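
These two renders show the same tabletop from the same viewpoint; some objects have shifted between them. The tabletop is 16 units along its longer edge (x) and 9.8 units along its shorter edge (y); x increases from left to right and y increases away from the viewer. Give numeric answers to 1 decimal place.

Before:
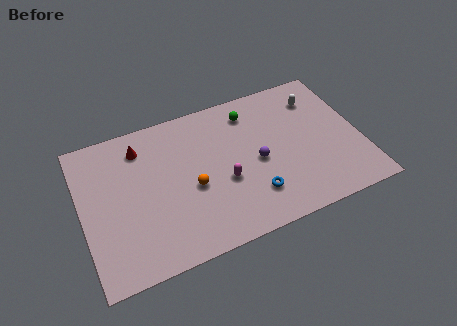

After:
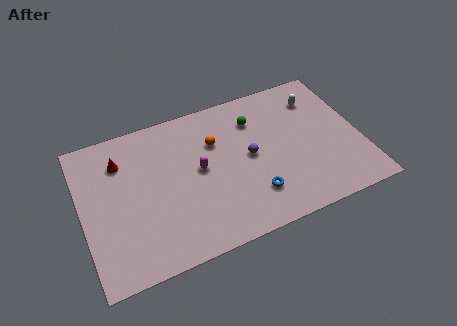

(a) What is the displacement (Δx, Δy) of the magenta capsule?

(-1.3, 1.3)

From the two frames, the magenta capsule sits at roughly (8.0, 3.9) before and (6.7, 5.2) after.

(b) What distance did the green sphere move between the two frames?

0.6

From (10.0, 8.0) to (10.2, 7.4), the green sphere covered √(0.2² + 0.6²) ≈ 0.6 units.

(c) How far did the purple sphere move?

0.6

The purple sphere moved from about (10.0, 4.5) to (9.6, 5.0), a distance of √(0.4² + 0.5²) ≈ 0.6.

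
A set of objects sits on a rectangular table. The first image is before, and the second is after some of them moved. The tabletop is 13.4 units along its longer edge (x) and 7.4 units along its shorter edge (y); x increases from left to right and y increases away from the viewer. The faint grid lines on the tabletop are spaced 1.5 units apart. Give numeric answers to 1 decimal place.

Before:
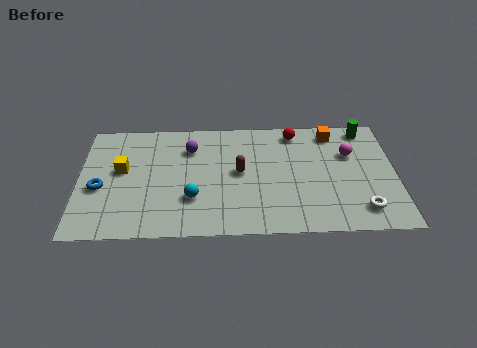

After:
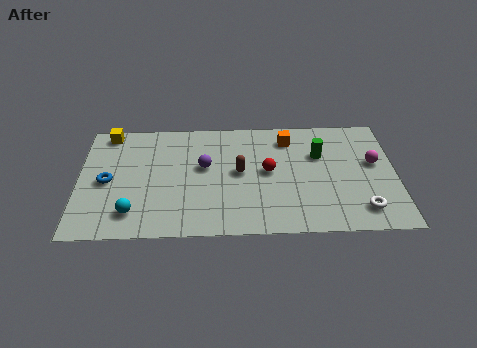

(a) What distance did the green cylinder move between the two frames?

2.6

From (12.2, 6.5) to (10.2, 4.9), the green cylinder covered √(2.0² + 1.6²) ≈ 2.6 units.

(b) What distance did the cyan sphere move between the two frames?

2.6

The cyan sphere moved from about (4.8, 2.3) to (2.3, 1.5), a distance of √(2.5² + 0.8²) ≈ 2.6.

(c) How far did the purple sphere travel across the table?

1.3

From (4.7, 5.5) to (5.3, 4.3), the purple sphere covered √(0.6² + 1.2²) ≈ 1.3 units.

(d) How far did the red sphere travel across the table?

2.8

The red sphere was near (9.2, 6.4) before and (8.0, 3.9) after, so it travelled √(1.2² + 2.5²) ≈ 2.8 units.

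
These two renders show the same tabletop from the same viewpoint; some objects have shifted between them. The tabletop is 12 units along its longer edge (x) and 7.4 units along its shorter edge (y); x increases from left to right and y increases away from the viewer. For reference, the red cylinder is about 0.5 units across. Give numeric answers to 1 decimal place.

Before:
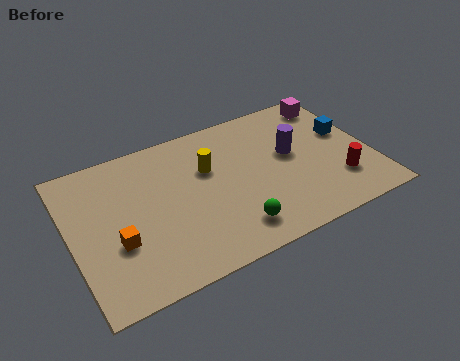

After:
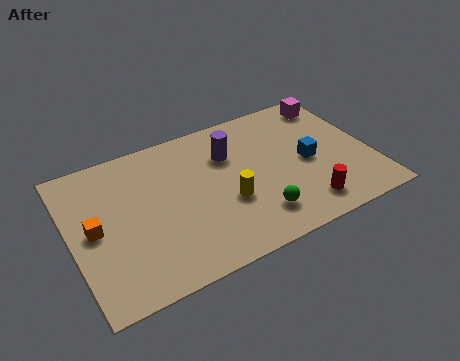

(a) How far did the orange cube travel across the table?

1.3

The orange cube was near (1.7, 2.7) before and (0.9, 3.7) after, so it travelled √(0.8² + 1.0²) ≈ 1.3 units.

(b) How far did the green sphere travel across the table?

1.0

The green sphere was near (6.1, 1.4) before and (7.1, 1.6) after, so it travelled √(1.0² + 0.2²) ≈ 1.0 units.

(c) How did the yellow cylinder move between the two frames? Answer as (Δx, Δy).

(0.5, -2.0)

The yellow cylinder started near (5.6, 4.8) and ended near (6.1, 2.8).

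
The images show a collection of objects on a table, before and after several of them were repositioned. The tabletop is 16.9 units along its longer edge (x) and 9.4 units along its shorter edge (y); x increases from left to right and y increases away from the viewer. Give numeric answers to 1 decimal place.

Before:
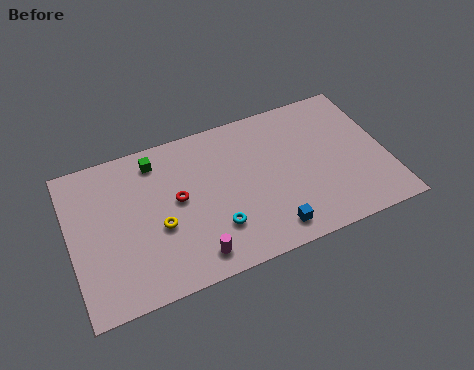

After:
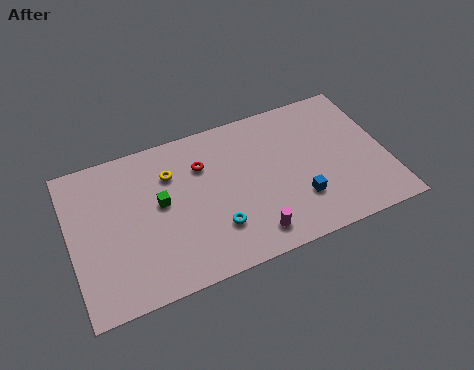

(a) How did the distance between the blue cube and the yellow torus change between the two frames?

+1.5

The distance was about 6.2 in the first image and 7.7 in the second, so they moved 1.5 units further apart.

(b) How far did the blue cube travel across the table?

2.1

From (10.3, 1.4) to (12.0, 2.7), the blue cube covered √(1.7² + 1.3²) ≈ 2.1 units.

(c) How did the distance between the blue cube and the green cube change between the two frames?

-0.9

Before: roughly 8.5 units apart; after: 7.6. That's 0.9 units closer together.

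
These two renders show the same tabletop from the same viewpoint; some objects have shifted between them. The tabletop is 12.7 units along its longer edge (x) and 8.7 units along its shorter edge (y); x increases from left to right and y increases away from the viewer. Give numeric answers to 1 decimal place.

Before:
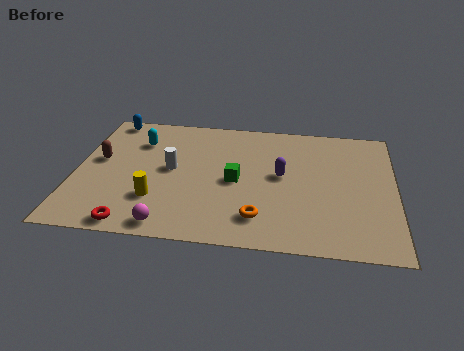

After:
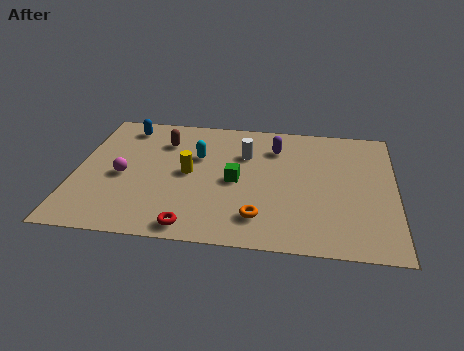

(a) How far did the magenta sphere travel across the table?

3.6

From (3.9, 0.9) to (1.9, 3.9), the magenta sphere covered √(2.0² + 3.0²) ≈ 3.6 units.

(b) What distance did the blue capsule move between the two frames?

0.9

From (1.1, 7.9) to (1.8, 7.4), the blue capsule covered √(0.7² + 0.5²) ≈ 0.9 units.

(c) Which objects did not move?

the green cube and the orange torus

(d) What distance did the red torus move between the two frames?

2.3

The red torus moved from about (2.5, 0.8) to (4.8, 0.9), a distance of √(2.3² + 0.1²) ≈ 2.3.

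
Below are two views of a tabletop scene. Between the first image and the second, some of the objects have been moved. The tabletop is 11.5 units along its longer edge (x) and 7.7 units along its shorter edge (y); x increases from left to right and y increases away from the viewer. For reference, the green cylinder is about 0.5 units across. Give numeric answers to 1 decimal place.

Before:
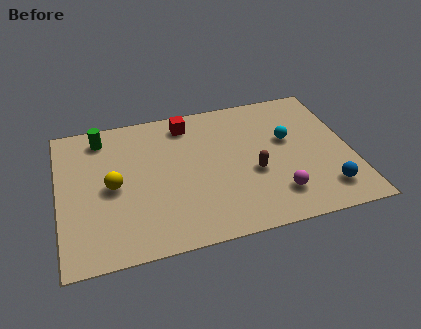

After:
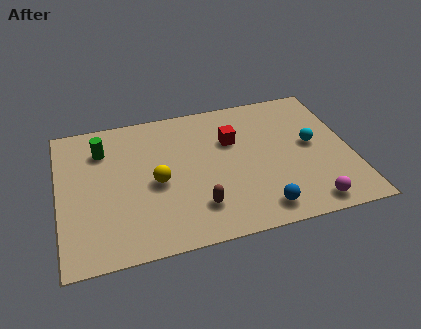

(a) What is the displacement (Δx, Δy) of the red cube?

(1.7, -1.4)

The red cube started near (5.2, 6.5) and ended near (6.9, 5.1).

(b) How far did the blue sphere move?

2.6

The blue sphere was near (10.3, 1.5) before and (7.7, 1.1) after, so it travelled √(2.6² + 0.4²) ≈ 2.6 units.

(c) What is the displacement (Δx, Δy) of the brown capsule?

(-2.3, -1.3)

The brown capsule was at about (7.6, 3.1) and moved to about (5.3, 1.8).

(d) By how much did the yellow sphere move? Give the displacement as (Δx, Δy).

(1.7, -0.2)

The yellow sphere started near (2.1, 3.7) and ended near (3.8, 3.5).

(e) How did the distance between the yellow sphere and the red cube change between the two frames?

-0.7

They were about 4.2 units apart before and 3.5 after — 0.7 units closer together.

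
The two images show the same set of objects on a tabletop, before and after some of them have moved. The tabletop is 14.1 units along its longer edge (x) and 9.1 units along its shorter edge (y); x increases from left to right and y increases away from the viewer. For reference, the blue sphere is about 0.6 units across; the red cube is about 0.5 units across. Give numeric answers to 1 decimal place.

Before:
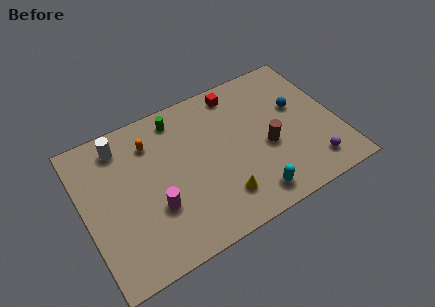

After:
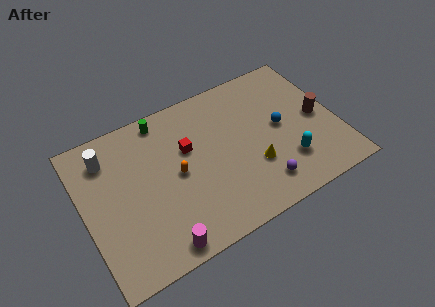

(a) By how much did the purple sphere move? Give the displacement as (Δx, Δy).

(-2.9, 0.1)

The purple sphere started near (12.3, 1.6) and ended near (9.4, 1.7).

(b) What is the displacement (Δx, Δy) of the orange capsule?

(1.1, -2.5)

From the two frames, the orange capsule sits at roughly (4.0, 7.0) before and (5.1, 4.5) after.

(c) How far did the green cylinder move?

0.9

The green cylinder moved from about (5.6, 7.8) to (4.8, 8.1), a distance of √(0.8² + 0.3²) ≈ 0.9.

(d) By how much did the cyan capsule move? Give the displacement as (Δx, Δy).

(2.2, 1.1)

The cyan capsule was at about (8.8, 1.3) and moved to about (11.0, 2.4).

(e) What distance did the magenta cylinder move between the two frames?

2.2

The magenta cylinder moved from about (3.7, 3.1) to (3.6, 0.9), a distance of √(0.1² + 2.2²) ≈ 2.2.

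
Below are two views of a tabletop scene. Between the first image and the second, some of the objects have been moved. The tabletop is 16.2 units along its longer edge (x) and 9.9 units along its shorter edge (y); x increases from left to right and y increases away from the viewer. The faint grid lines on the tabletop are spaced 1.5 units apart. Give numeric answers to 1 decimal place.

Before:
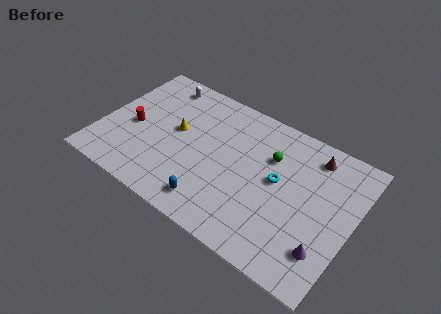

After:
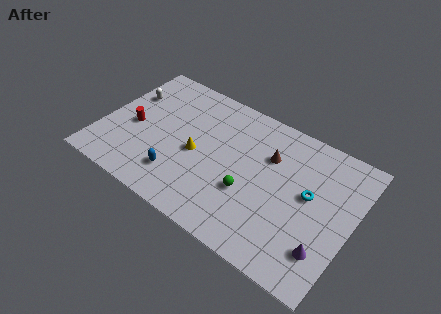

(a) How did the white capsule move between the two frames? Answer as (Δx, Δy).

(-1.8, -1.9)

From the two frames, the white capsule sits at roughly (3.0, 8.6) before and (1.2, 6.7) after.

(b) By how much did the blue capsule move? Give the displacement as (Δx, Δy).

(-2.4, 0.7)

The blue capsule was at about (7.8, 1.6) and moved to about (5.4, 2.3).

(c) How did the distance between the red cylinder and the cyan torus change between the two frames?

+2.0

They were about 9.5 units apart before and 11.5 after — 2.0 units further apart.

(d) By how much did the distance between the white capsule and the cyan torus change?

+3.3

Before: roughly 9.0 units apart; after: 12.3. That's 3.3 units further apart.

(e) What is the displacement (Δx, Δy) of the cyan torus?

(2.0, 0.1)

The cyan torus started near (11.4, 5.4) and ended near (13.4, 5.5).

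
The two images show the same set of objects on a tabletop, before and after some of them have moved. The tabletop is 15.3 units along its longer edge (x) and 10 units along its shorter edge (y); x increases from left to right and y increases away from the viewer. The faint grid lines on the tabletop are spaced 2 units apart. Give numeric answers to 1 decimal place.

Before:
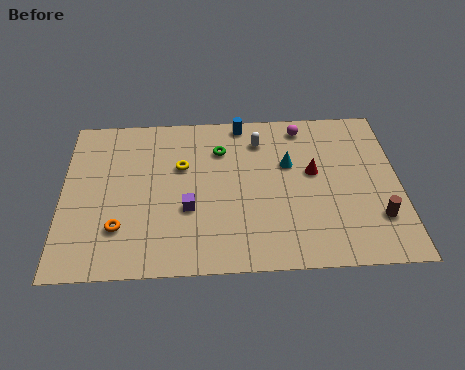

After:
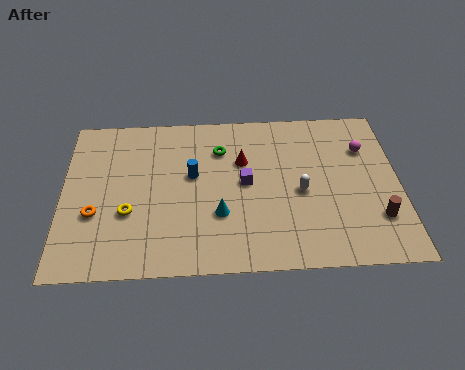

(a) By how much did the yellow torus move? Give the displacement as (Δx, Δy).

(-2.4, -2.8)

From the two frames, the yellow torus sits at roughly (5.4, 6.4) before and (3.0, 3.6) after.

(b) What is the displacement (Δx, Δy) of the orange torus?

(-1.1, 0.9)

The orange torus started near (2.6, 2.7) and ended near (1.5, 3.6).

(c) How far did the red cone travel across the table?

3.3

The red cone was near (11.4, 5.7) before and (8.2, 6.6) after, so it travelled √(3.2² + 0.9²) ≈ 3.3 units.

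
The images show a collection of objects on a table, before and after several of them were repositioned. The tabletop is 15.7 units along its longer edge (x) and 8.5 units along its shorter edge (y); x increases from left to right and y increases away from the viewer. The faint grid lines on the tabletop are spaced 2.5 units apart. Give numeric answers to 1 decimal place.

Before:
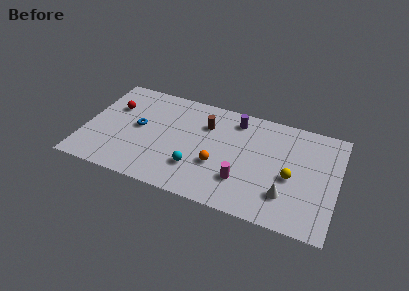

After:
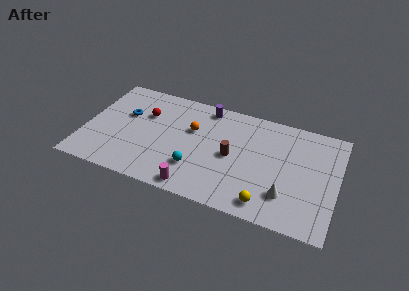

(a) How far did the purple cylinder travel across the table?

1.9

From (9.2, 7.1) to (7.3, 7.5), the purple cylinder covered √(1.9² + 0.4²) ≈ 1.9 units.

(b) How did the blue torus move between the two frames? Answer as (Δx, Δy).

(-0.9, 0.8)

The blue torus started near (3.3, 4.5) and ended near (2.4, 5.3).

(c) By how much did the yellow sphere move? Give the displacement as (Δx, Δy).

(-1.3, -2.5)

From the two frames, the yellow sphere sits at roughly (12.9, 3.7) before and (11.6, 1.2) after.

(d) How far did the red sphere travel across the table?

2.0

The red sphere was near (1.6, 5.7) before and (3.6, 5.7) after, so it travelled √(2.0² + 0.0²) ≈ 2.0 units.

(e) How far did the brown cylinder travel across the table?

2.7

The brown cylinder was near (7.4, 6.1) before and (9.2, 4.1) after, so it travelled √(1.8² + 2.0²) ≈ 2.7 units.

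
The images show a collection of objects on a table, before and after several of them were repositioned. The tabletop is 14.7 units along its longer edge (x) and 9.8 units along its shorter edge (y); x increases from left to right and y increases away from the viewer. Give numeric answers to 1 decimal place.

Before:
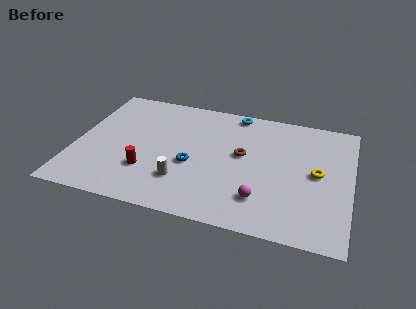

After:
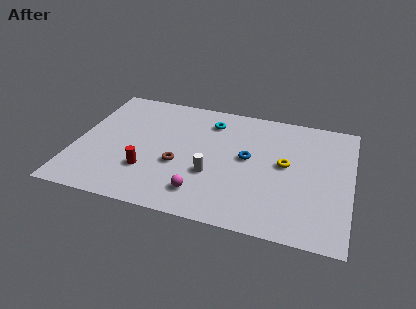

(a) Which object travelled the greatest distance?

the brown torus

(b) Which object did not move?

the red cylinder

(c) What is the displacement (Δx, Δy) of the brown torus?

(-3.3, -1.7)

The brown torus started near (8.9, 5.5) and ended near (5.6, 3.8).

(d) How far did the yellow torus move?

1.7

The yellow torus moved from about (12.9, 5.0) to (11.2, 5.3), a distance of √(1.7² + 0.3²) ≈ 1.7.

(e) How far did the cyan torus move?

1.7

The cyan torus moved from about (8.3, 8.9) to (7.0, 7.8), a distance of √(1.3² + 1.1²) ≈ 1.7.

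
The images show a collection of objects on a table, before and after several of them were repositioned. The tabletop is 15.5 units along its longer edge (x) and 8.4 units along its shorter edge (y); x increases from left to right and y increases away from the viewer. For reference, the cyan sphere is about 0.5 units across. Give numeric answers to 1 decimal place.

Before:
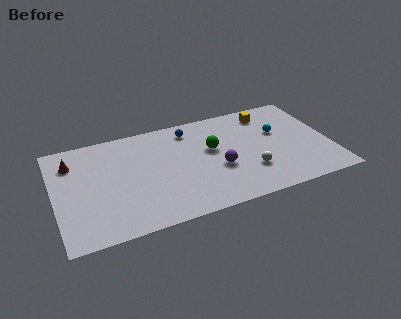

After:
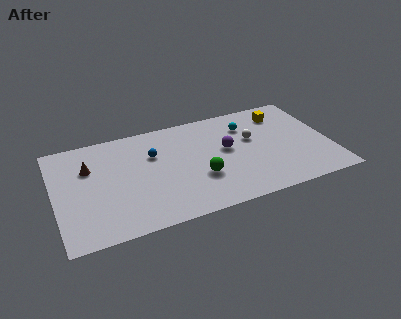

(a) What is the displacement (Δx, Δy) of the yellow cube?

(0.8, -0.3)

The yellow cube started near (12.3, 7.0) and ended near (13.1, 6.7).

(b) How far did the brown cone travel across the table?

1.1

The brown cone was near (1.1, 6.4) before and (2.0, 5.7) after, so it travelled √(0.9² + 0.7²) ≈ 1.1 units.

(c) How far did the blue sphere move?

2.6

The blue sphere was near (7.8, 7.0) before and (5.6, 5.6) after, so it travelled √(2.2² + 1.4²) ≈ 2.6 units.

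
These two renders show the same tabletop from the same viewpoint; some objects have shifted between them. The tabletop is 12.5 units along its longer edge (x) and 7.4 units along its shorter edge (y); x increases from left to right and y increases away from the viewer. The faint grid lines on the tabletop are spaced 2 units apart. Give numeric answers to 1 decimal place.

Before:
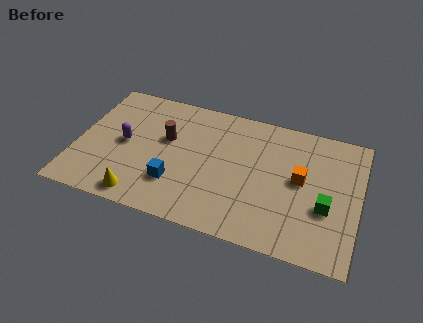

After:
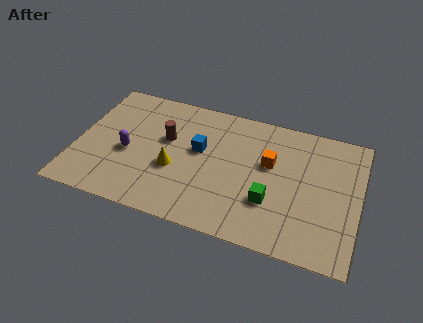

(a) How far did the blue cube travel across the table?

2.4

From (4.5, 2.1) to (5.4, 4.3), the blue cube covered √(0.9² + 2.2²) ≈ 2.4 units.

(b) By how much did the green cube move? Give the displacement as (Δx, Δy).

(-2.4, -0.4)

From the two frames, the green cube sits at roughly (11.1, 2.8) before and (8.7, 2.4) after.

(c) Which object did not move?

the brown cylinder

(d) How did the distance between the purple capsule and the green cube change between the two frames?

-2.6

The distance was about 9.0 in the first image and 6.4 in the second, so they moved 2.6 units closer together.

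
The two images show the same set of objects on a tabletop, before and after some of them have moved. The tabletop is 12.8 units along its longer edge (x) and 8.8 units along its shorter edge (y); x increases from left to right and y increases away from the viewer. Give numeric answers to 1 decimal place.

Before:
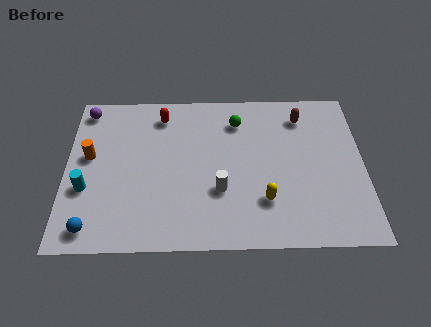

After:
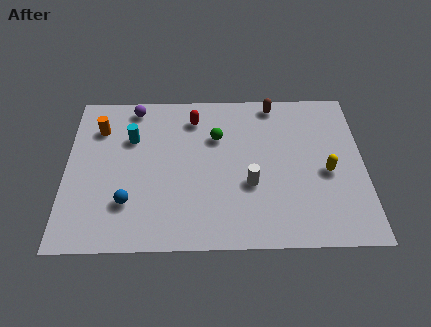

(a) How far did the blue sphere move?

2.0

The blue sphere moved from about (1.2, 1.1) to (2.7, 2.4), a distance of √(1.5² + 1.3²) ≈ 2.0.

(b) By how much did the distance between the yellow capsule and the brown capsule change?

-0.4

The distance was about 5.0 in the first image and 4.6 in the second, so they moved 0.4 units closer together.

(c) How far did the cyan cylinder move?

3.4

The cyan cylinder was near (0.9, 3.2) before and (2.8, 6.0) after, so it travelled √(1.9² + 2.8²) ≈ 3.4 units.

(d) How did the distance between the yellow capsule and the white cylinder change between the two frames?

+1.4

Before: roughly 2.0 units apart; after: 3.4. That's 1.4 units further apart.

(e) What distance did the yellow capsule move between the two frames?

3.1

From (8.5, 2.4) to (11.2, 3.9), the yellow capsule covered √(2.7² + 1.5²) ≈ 3.1 units.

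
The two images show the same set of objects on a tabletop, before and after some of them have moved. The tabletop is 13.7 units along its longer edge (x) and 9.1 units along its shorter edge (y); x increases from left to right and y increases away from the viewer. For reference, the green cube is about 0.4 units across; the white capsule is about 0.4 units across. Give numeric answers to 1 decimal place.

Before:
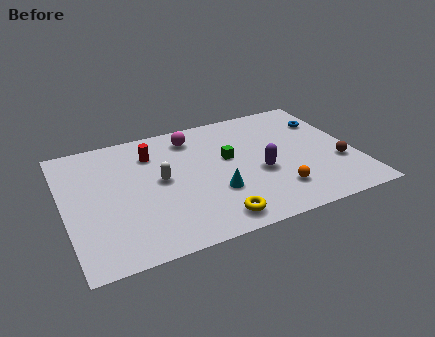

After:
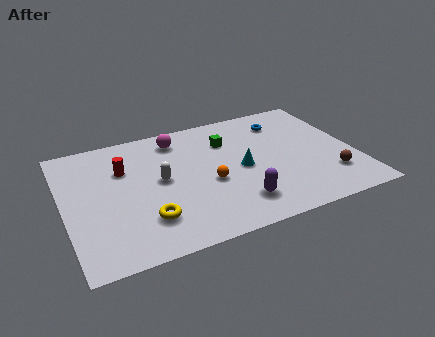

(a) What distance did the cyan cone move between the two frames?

1.9

The cyan cone moved from about (6.9, 3.0) to (8.3, 4.3), a distance of √(1.4² + 1.3²) ≈ 1.9.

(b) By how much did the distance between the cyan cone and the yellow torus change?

+3.3

They were about 1.8 units apart before and 5.1 after — 3.3 units further apart.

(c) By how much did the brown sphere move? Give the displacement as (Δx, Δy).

(-0.5, -0.8)

The brown sphere was at about (12.8, 3.1) and moved to about (12.3, 2.3).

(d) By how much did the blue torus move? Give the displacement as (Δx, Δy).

(-2.0, 0.6)

The blue torus started near (12.7, 6.6) and ended near (10.7, 7.2).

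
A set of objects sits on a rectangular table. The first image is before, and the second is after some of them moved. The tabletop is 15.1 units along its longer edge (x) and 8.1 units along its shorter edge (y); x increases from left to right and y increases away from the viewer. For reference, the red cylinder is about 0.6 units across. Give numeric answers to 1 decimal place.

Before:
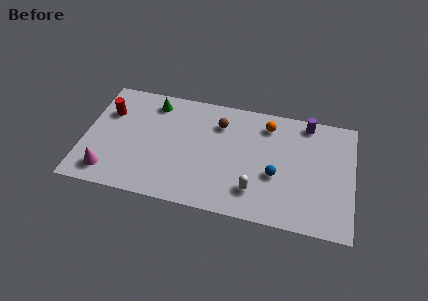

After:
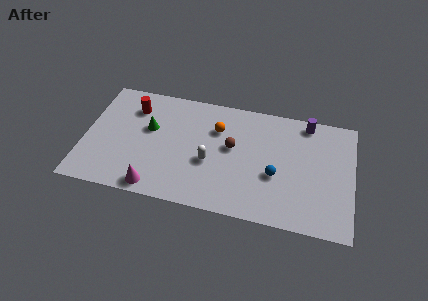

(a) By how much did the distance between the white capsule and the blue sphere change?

+2.0

Before: roughly 1.7 units apart; after: 3.7. That's 2.0 units further apart.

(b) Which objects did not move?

the blue sphere and the purple cylinder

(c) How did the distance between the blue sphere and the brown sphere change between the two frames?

-1.5

Before: roughly 4.4 units apart; after: 2.9. That's 1.5 units closer together.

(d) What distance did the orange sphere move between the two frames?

2.9

The orange sphere was near (10.2, 6.6) before and (7.4, 5.7) after, so it travelled √(2.8² + 0.9²) ≈ 2.9 units.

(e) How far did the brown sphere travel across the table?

1.7

The brown sphere moved from about (7.5, 6.1) to (8.3, 4.6), a distance of √(0.8² + 1.5²) ≈ 1.7.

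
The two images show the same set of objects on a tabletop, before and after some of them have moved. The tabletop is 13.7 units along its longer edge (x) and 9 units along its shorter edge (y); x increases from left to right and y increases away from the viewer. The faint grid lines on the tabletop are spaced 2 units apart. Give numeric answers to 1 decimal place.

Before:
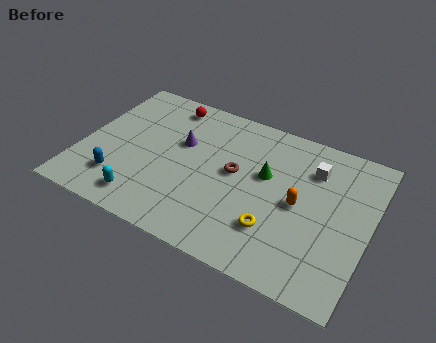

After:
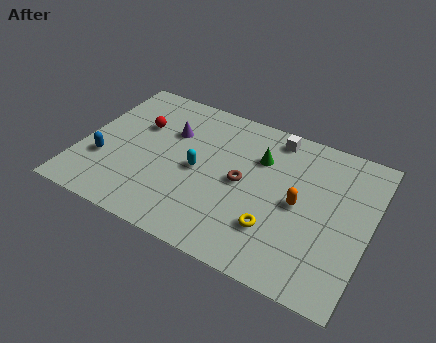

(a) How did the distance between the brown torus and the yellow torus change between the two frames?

-0.6

Before: roughly 3.3 units apart; after: 2.7. That's 0.6 units closer together.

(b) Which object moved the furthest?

the cyan capsule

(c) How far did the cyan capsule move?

3.6

From (3.4, 1.4) to (5.6, 4.3), the cyan capsule covered √(2.2² + 2.9²) ≈ 3.6 units.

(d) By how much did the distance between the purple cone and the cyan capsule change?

-2.0

The distance was about 4.4 in the first image and 2.4 in the second, so they moved 2.0 units closer together.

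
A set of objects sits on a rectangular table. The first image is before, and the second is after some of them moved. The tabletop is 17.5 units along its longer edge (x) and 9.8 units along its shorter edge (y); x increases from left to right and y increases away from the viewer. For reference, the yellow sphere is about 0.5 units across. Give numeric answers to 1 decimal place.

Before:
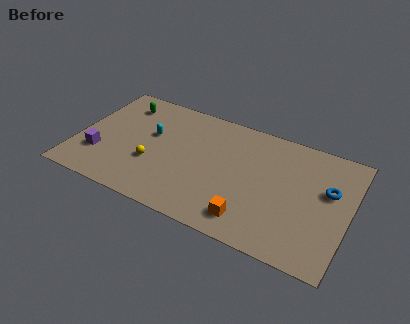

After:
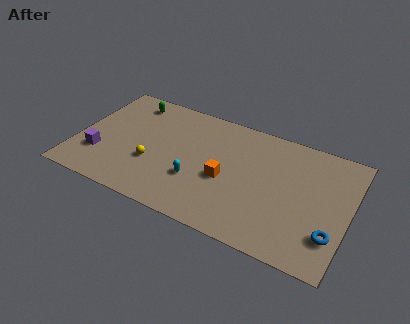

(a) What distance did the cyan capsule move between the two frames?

4.2

The cyan capsule moved from about (4.6, 5.9) to (7.9, 3.3), a distance of √(3.3² + 2.6²) ≈ 4.2.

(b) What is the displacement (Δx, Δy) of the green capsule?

(0.5, 0.4)

The green capsule started near (2.4, 7.9) and ended near (2.9, 8.3).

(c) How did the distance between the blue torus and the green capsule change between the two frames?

+1.0

They were about 13.8 units apart before and 14.8 after — 1.0 units further apart.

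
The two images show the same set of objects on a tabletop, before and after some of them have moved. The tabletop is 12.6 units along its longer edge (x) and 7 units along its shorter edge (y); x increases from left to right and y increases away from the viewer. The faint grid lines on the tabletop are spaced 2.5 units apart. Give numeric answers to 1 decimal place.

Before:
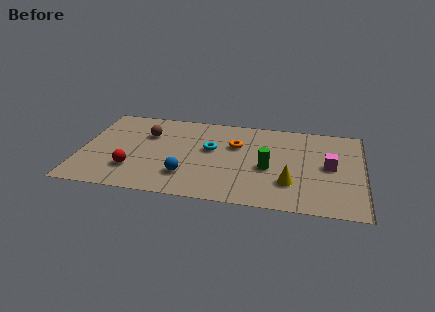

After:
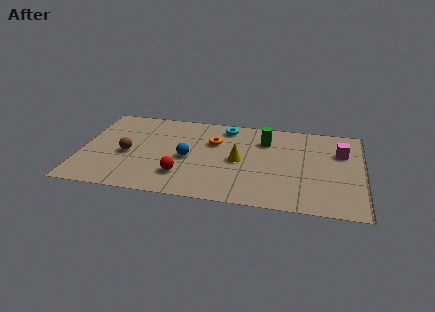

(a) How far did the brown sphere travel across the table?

1.9

The brown sphere moved from about (2.9, 4.8) to (2.1, 3.1), a distance of √(0.8² + 1.7²) ≈ 1.9.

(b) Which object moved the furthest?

the yellow cone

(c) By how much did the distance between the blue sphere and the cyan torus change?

+0.7

The distance was about 2.5 in the first image and 3.2 in the second, so they moved 0.7 units further apart.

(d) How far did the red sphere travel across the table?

2.2

From (2.4, 1.9) to (4.6, 1.8), the red sphere covered √(2.2² + 0.1²) ≈ 2.2 units.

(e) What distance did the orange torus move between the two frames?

1.0

The orange torus moved from about (6.9, 4.6) to (5.9, 4.7), a distance of √(1.0² + 0.1²) ≈ 1.0.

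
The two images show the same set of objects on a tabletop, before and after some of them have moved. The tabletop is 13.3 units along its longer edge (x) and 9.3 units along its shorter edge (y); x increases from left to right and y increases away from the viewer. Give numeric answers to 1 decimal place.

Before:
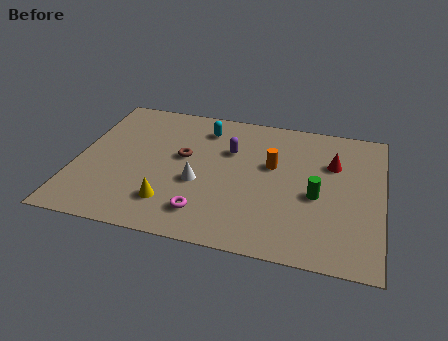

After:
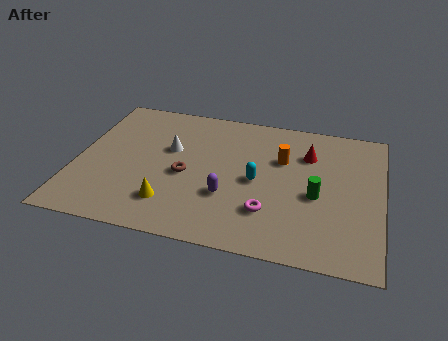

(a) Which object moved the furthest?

the cyan capsule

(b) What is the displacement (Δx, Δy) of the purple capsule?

(0.1, -3.1)

The purple capsule started near (6.6, 6.2) and ended near (6.7, 3.1).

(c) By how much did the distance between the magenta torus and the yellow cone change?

+2.7

The distance was about 1.5 in the first image and 4.2 in the second, so they moved 2.7 units further apart.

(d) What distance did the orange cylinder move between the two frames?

0.6

The orange cylinder was near (8.5, 5.6) before and (8.9, 6.1) after, so it travelled √(0.4² + 0.5²) ≈ 0.6 units.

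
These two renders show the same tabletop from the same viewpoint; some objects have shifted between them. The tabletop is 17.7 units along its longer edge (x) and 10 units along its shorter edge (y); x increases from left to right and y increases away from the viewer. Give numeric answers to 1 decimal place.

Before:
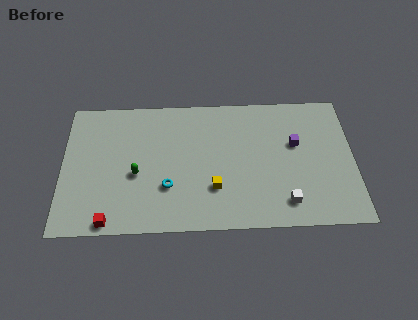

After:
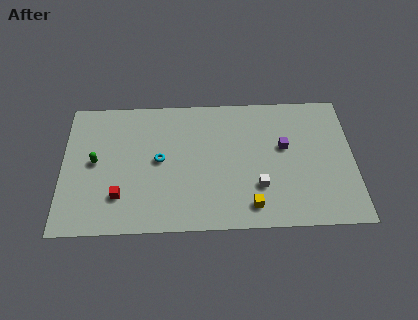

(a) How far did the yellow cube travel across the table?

2.6

The yellow cube moved from about (9.2, 3.0) to (11.4, 1.6), a distance of √(2.2² + 1.4²) ≈ 2.6.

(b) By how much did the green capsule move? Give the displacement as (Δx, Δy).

(-2.5, 1.0)

The green capsule was at about (4.5, 4.2) and moved to about (2.0, 5.2).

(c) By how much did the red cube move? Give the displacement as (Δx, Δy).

(0.6, 1.8)

The red cube was at about (2.9, 0.8) and moved to about (3.5, 2.6).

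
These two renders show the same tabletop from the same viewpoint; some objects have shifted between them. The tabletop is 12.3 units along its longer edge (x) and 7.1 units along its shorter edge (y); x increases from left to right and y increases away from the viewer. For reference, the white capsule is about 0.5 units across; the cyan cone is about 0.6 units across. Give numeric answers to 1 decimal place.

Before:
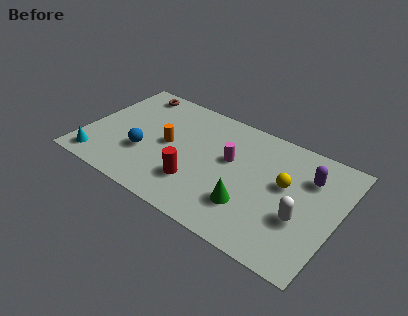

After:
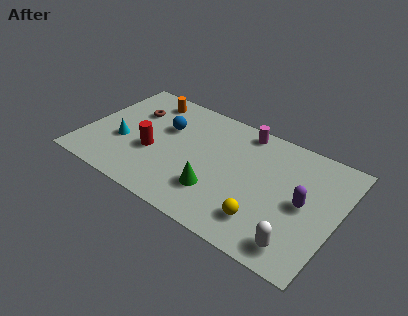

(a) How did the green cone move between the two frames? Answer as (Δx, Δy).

(-1.6, 0.0)

From the two frames, the green cone sits at roughly (8.3, 2.0) before and (6.7, 2.0) after.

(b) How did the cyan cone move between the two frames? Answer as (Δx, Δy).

(0.9, 1.7)

The cyan cone was at about (1.0, 1.0) and moved to about (1.9, 2.7).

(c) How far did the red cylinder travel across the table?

2.4

The red cylinder moved from about (5.7, 2.0) to (3.4, 2.8), a distance of √(2.3² + 0.8²) ≈ 2.4.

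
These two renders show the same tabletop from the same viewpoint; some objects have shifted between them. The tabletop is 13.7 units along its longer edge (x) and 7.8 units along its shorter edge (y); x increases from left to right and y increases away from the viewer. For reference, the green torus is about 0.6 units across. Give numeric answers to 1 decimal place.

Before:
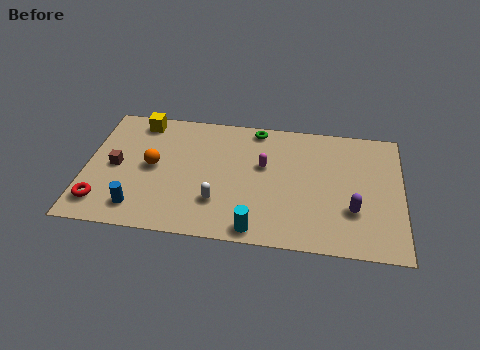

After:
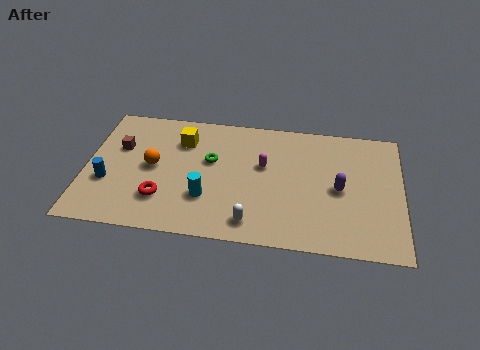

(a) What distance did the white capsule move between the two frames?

1.8

From (5.8, 2.2) to (7.3, 1.2), the white capsule covered √(1.5² + 1.0²) ≈ 1.8 units.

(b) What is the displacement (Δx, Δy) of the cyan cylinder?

(-2.2, 1.6)

The cyan cylinder was at about (7.5, 0.8) and moved to about (5.3, 2.4).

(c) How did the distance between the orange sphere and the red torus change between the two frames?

-1.3

Before: roughly 3.3 units apart; after: 2.0. That's 1.3 units closer together.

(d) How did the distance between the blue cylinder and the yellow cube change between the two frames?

-1.1

Before: roughly 5.4 units apart; after: 4.3. That's 1.1 units closer together.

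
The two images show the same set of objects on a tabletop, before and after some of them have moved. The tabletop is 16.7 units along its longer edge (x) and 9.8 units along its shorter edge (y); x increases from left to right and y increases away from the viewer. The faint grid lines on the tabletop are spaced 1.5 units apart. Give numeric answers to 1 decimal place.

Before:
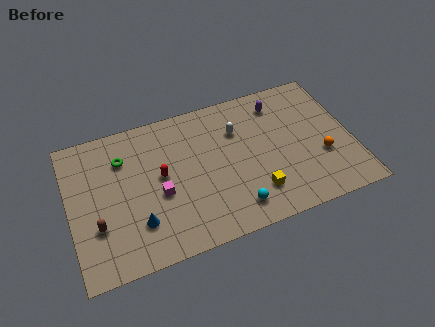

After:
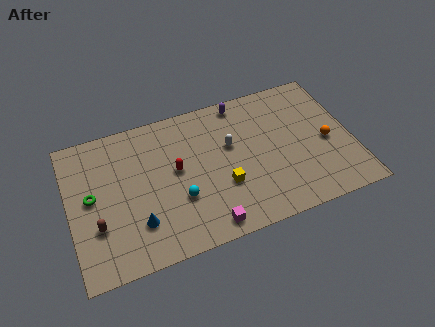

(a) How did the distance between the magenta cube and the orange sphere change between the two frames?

-1.4

The distance was about 9.6 in the first image and 8.2 in the second, so they moved 1.4 units closer together.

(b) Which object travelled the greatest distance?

the magenta cube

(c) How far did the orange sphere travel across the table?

1.0

From (14.8, 3.5) to (15.2, 4.4), the orange sphere covered √(0.4² + 0.9²) ≈ 1.0 units.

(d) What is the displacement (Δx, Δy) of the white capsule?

(-0.5, -0.9)

From the two frames, the white capsule sits at roughly (10.1, 6.9) before and (9.6, 6.0) after.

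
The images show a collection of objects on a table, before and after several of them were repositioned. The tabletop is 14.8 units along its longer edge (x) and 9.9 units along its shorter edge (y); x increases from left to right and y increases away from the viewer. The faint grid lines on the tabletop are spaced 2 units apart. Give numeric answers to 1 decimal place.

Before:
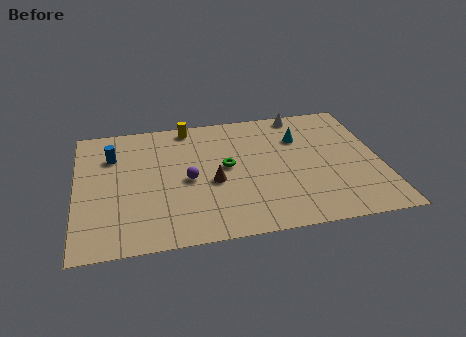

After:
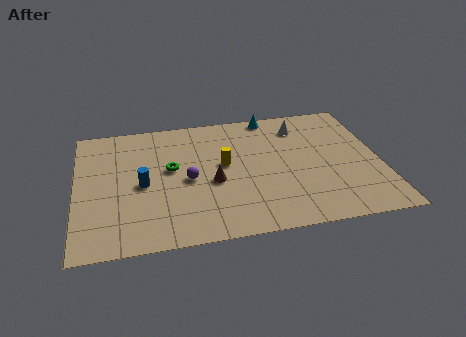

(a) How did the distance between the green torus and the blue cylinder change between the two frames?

-4.1

Before: roughly 5.8 units apart; after: 1.7. That's 4.1 units closer together.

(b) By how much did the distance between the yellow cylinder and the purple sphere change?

-2.3

Before: roughly 4.3 units apart; after: 2.0. That's 2.3 units closer together.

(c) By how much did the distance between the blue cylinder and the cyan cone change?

-1.3

They were about 9.2 units apart before and 7.9 after — 1.3 units closer together.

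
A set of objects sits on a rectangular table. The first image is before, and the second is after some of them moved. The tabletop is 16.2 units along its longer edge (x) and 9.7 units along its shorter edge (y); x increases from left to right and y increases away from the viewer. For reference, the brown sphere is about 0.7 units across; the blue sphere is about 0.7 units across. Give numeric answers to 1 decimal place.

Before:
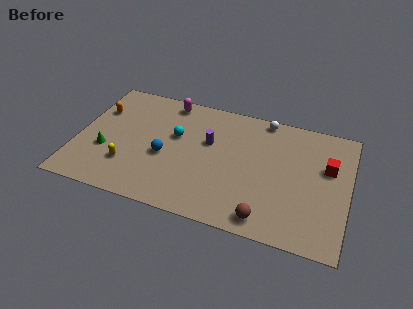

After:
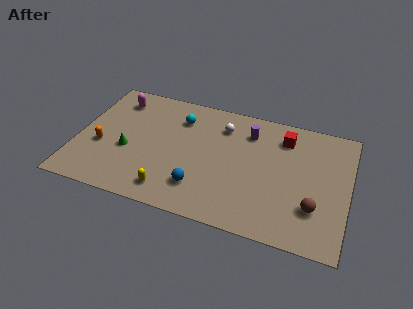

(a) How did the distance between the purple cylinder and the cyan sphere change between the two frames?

+2.2

Before: roughly 2.0 units apart; after: 4.2. That's 2.2 units further apart.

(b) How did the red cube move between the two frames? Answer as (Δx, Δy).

(-2.7, 1.6)

The red cube was at about (14.9, 6.1) and moved to about (12.2, 7.7).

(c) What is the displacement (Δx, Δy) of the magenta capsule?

(-3.1, -0.7)

From the two frames, the magenta capsule sits at roughly (5.1, 8.6) before and (2.0, 7.9) after.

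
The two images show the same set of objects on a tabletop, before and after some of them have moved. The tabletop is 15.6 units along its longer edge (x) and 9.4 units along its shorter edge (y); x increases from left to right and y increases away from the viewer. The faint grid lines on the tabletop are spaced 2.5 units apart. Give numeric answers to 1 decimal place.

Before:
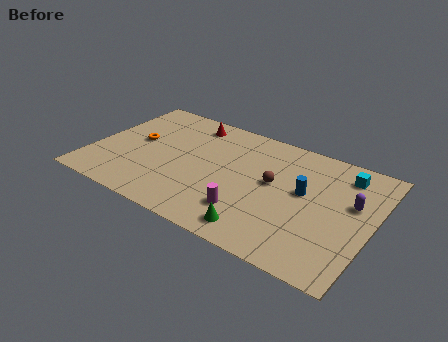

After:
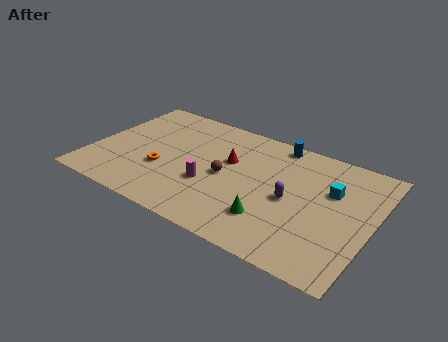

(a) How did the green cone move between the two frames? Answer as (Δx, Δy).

(0.5, 1.1)

The green cone started near (9.9, 1.3) and ended near (10.4, 2.4).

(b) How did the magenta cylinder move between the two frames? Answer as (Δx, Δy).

(-2.3, 1.1)

The magenta cylinder was at about (9.1, 2.3) and moved to about (6.8, 3.4).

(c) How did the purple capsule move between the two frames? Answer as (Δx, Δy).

(-3.2, -1.3)

The purple capsule was at about (14.4, 5.7) and moved to about (11.2, 4.4).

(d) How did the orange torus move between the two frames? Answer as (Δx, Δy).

(1.8, -1.7)

The orange torus was at about (2.3, 5.1) and moved to about (4.1, 3.4).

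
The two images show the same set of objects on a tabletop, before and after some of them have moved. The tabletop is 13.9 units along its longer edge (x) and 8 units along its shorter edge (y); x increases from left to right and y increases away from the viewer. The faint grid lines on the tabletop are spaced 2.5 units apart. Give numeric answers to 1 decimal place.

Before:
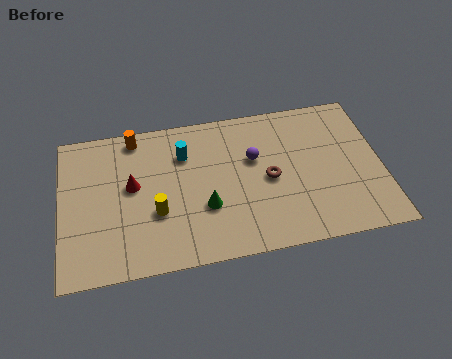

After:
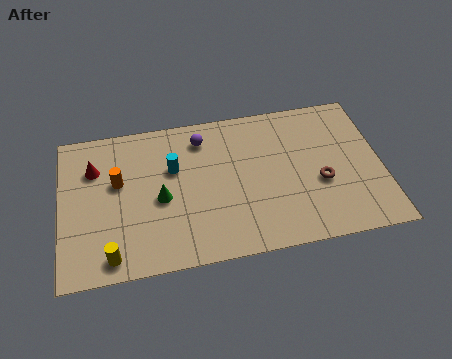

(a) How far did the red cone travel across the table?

2.0

The red cone moved from about (3.1, 4.5) to (1.5, 5.7), a distance of √(1.6² + 1.2²) ≈ 2.0.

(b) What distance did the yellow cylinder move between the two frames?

2.8

The yellow cylinder moved from about (4.1, 2.9) to (2.1, 1.0), a distance of √(2.0² + 1.9²) ≈ 2.8.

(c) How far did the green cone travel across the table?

2.1

The green cone was near (6.2, 2.8) before and (4.3, 3.6) after, so it travelled √(1.9² + 0.8²) ≈ 2.1 units.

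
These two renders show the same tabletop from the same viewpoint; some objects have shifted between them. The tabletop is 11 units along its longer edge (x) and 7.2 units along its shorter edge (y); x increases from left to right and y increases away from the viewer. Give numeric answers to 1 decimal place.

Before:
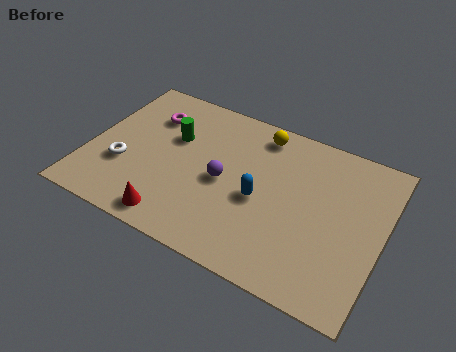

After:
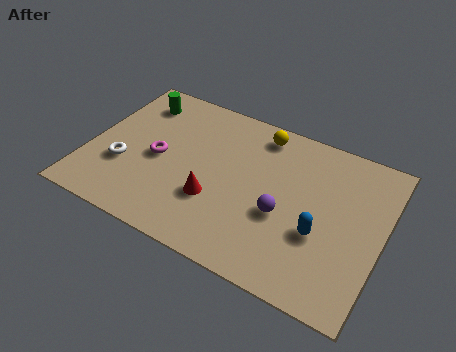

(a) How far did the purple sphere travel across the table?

2.4

The purple sphere moved from about (5.1, 3.4) to (7.4, 2.9), a distance of √(2.3² + 0.5²) ≈ 2.4.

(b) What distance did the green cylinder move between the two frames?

2.0

The green cylinder moved from about (3.0, 4.6) to (1.4, 5.8), a distance of √(1.6² + 1.2²) ≈ 2.0.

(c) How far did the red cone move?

2.0

From (3.6, 0.9) to (4.9, 2.4), the red cone covered √(1.3² + 1.5²) ≈ 2.0 units.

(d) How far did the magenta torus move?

2.0

The magenta torus moved from about (2.0, 5.3) to (2.6, 3.4), a distance of √(0.6² + 1.9²) ≈ 2.0.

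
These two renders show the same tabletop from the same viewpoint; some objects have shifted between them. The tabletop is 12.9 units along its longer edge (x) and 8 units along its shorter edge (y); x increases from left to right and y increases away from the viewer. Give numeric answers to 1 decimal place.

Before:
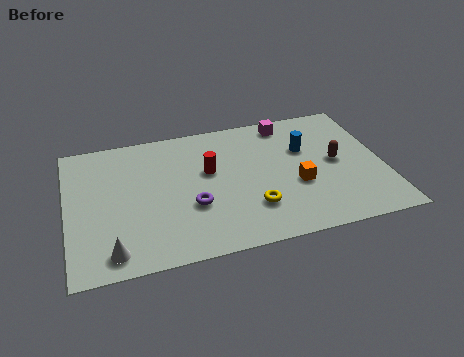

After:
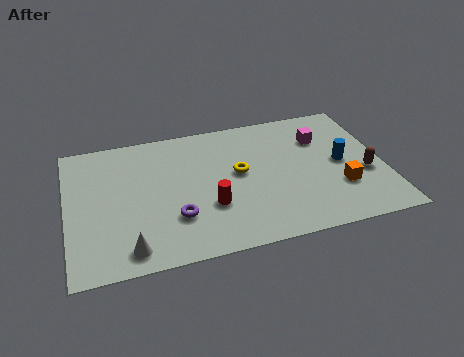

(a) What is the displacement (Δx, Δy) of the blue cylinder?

(1.4, -1.2)

The blue cylinder was at about (9.8, 5.2) and moved to about (11.2, 4.0).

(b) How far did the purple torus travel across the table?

0.9

The purple torus moved from about (5.0, 2.9) to (4.3, 2.4), a distance of √(0.7² + 0.5²) ≈ 0.9.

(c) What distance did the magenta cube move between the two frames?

1.8

The magenta cube was near (9.2, 7.0) before and (10.5, 5.7) after, so it travelled √(1.3² + 1.3²) ≈ 1.8 units.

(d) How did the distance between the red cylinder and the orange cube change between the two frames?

+1.4

The distance was about 3.9 in the first image and 5.3 in the second, so they moved 1.4 units further apart.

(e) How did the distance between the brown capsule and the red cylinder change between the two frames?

+1.2

They were about 5.2 units apart before and 6.4 after — 1.2 units further apart.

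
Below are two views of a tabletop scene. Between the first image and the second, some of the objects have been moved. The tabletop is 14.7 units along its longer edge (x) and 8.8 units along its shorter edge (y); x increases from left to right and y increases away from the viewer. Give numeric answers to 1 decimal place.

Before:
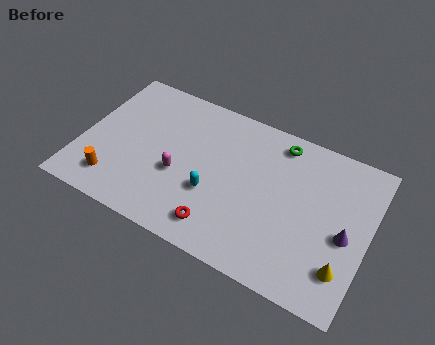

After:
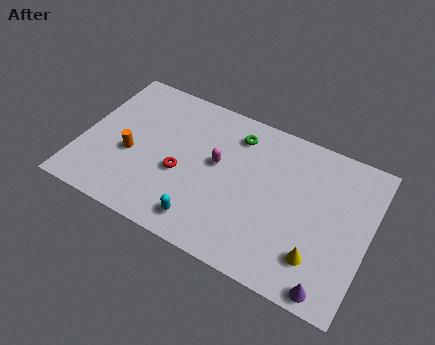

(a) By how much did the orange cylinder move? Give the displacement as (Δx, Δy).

(0.6, 1.9)

From the two frames, the orange cylinder sits at roughly (2.0, 1.7) before and (2.6, 3.6) after.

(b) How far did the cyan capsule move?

1.8

From (6.9, 3.2) to (6.7, 1.4), the cyan capsule covered √(0.2² + 1.8²) ≈ 1.8 units.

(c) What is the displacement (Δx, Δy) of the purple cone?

(-0.4, -3.1)

The purple cone started near (13.6, 3.9) and ended near (13.2, 0.8).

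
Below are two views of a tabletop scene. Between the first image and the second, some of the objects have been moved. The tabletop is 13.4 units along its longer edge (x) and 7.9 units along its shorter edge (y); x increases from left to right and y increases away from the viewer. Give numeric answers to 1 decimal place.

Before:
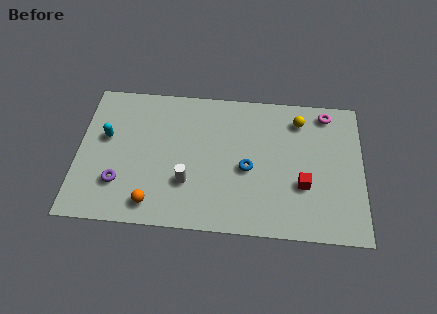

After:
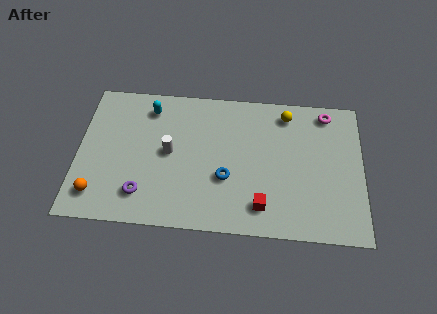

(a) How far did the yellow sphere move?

0.7

The yellow sphere moved from about (10.4, 6.4) to (9.8, 6.7), a distance of √(0.6² + 0.3²) ≈ 0.7.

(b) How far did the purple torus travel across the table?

1.2

From (2.0, 2.2) to (3.1, 1.7), the purple torus covered √(1.1² + 0.5²) ≈ 1.2 units.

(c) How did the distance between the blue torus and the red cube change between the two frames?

-0.5

The distance was about 2.7 in the first image and 2.2 in the second, so they moved 0.5 units closer together.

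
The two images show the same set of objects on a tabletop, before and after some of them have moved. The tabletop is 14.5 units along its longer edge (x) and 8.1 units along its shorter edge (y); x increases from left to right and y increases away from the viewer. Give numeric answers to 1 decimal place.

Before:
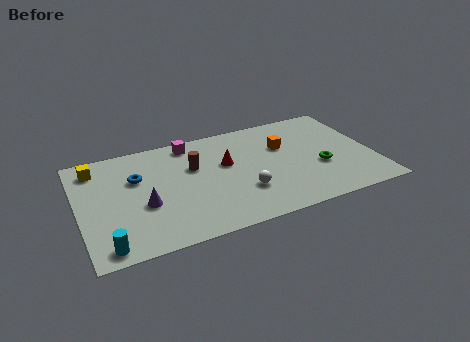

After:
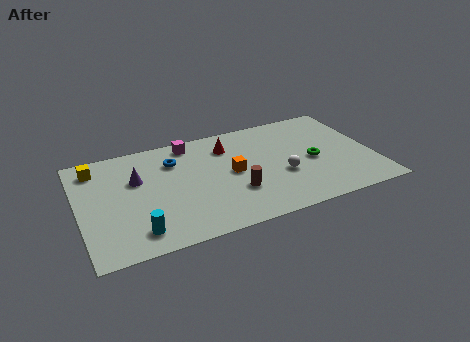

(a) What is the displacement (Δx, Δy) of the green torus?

(-0.3, 0.6)

The green torus was at about (11.8, 3.1) and moved to about (11.5, 3.7).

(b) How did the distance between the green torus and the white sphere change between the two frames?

-2.2

They were about 3.9 units apart before and 1.7 after — 2.2 units closer together.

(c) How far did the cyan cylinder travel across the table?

1.6

The cyan cylinder moved from about (1.1, 0.9) to (2.6, 1.4), a distance of √(1.5² + 0.5²) ≈ 1.6.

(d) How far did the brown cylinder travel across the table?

3.2

The brown cylinder moved from about (5.7, 5.2) to (7.5, 2.6), a distance of √(1.8² + 2.6²) ≈ 3.2.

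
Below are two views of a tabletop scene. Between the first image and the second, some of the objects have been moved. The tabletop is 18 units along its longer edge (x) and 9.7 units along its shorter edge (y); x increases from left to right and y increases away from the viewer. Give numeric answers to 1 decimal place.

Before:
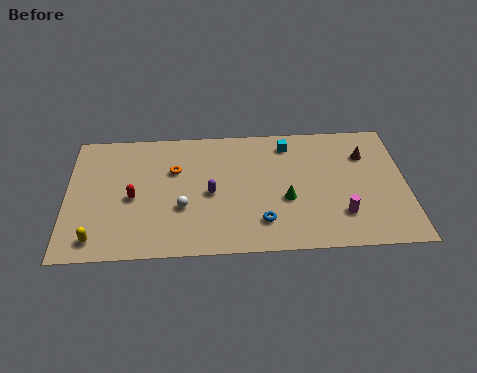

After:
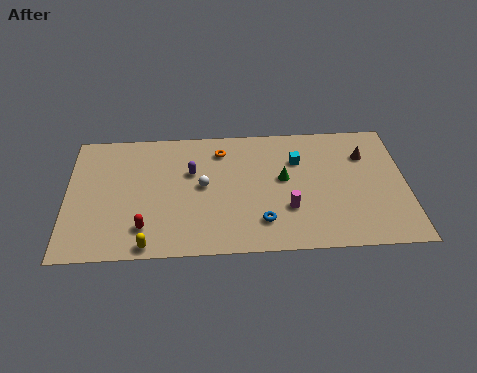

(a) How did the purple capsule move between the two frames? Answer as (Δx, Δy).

(-1.0, 1.7)

The purple capsule was at about (7.6, 4.5) and moved to about (6.6, 6.2).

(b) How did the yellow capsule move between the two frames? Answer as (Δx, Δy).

(2.7, -0.6)

From the two frames, the yellow capsule sits at roughly (1.6, 1.4) before and (4.3, 0.8) after.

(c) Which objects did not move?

the blue torus and the brown cone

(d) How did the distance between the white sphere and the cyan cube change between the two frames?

-1.9

The distance was about 7.3 in the first image and 5.4 in the second, so they moved 1.9 units closer together.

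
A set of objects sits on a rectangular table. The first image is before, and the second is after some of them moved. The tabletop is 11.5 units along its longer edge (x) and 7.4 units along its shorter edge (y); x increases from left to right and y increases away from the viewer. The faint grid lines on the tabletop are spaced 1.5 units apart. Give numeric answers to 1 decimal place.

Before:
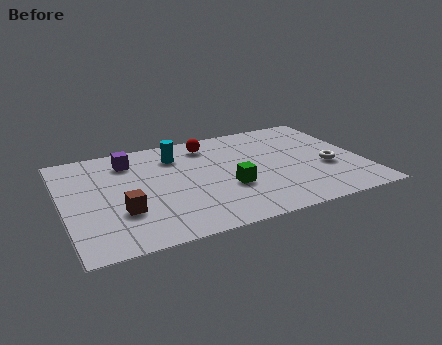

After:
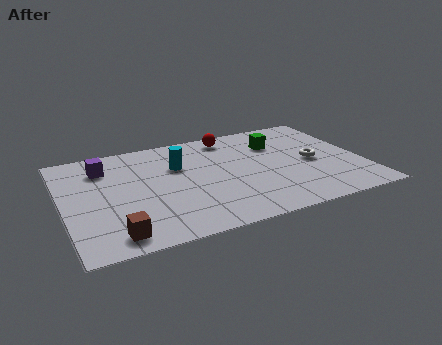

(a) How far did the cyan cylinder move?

0.8

The cyan cylinder moved from about (4.5, 5.7) to (4.5, 4.9), a distance of √(0.0² + 0.8²) ≈ 0.8.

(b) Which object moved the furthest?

the green cube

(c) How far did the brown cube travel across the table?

1.5

The brown cube was near (2.1, 2.4) before and (1.7, 1.0) after, so it travelled √(0.4² + 1.4²) ≈ 1.5 units.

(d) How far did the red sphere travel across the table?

0.9

The red sphere moved from about (5.8, 6.1) to (6.7, 6.4), a distance of √(0.9² + 0.3²) ≈ 0.9.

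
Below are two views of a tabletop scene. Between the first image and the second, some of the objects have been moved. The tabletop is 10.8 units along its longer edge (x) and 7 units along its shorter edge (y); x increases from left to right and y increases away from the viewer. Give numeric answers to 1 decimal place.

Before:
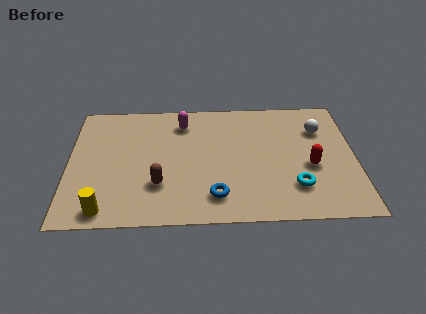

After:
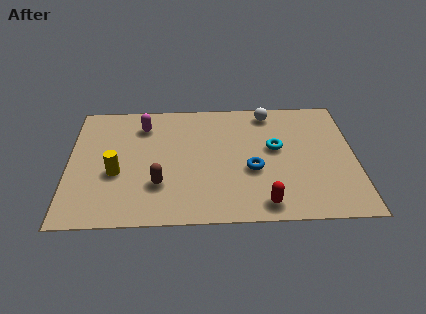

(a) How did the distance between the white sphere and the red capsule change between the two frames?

+3.1

They were about 2.1 units apart before and 5.2 after — 3.1 units further apart.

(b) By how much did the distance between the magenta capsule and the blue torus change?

+0.5

Before: roughly 4.4 units apart; after: 4.9. That's 0.5 units further apart.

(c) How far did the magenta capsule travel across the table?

1.5

The magenta capsule moved from about (4.3, 5.6) to (2.8, 5.5), a distance of √(1.5² + 0.1²) ≈ 1.5.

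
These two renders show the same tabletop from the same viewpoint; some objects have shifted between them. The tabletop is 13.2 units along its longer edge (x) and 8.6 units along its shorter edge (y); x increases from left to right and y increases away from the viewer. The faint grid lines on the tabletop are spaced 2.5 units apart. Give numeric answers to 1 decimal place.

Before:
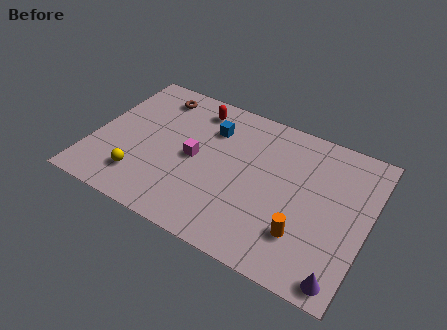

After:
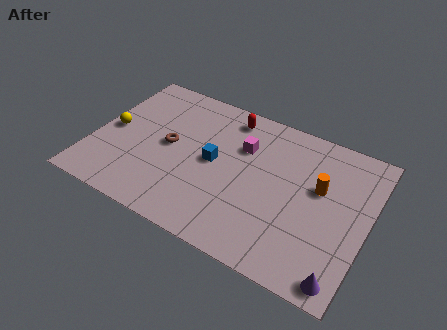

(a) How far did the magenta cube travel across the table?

2.7

The magenta cube moved from about (4.9, 4.2) to (7.0, 5.9), a distance of √(2.1² + 1.7²) ≈ 2.7.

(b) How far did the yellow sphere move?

2.9

The yellow sphere was near (2.6, 1.9) before and (0.8, 4.2) after, so it travelled √(1.8² + 2.3²) ≈ 2.9 units.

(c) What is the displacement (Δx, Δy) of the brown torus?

(1.1, -2.8)

The brown torus started near (2.5, 7.2) and ended near (3.6, 4.4).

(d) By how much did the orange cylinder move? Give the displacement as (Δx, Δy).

(0.4, 2.9)

From the two frames, the orange cylinder sits at roughly (10.4, 2.3) before and (10.8, 5.2) after.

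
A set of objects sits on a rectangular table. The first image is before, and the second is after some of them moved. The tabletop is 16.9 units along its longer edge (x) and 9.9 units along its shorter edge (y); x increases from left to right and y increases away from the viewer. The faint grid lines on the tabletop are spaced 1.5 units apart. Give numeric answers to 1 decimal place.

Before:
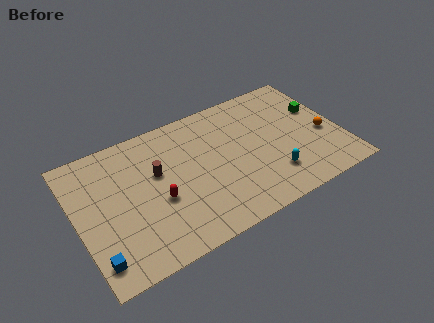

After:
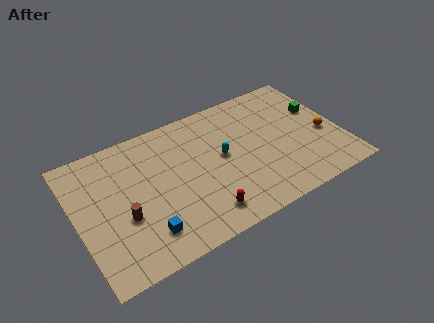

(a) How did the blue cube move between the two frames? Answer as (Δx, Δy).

(3.1, 0.4)

The blue cube was at about (0.8, 1.7) and moved to about (3.9, 2.1).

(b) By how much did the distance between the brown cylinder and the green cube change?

+2.6

They were about 10.6 units apart before and 13.2 after — 2.6 units further apart.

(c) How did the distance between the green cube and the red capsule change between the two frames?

-1.6

The distance was about 11.0 in the first image and 9.4 in the second, so they moved 1.6 units closer together.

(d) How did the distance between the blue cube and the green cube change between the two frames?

-3.1

The distance was about 15.7 in the first image and 12.6 in the second, so they moved 3.1 units closer together.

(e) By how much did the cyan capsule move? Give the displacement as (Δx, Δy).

(-2.8, 2.9)

The cyan capsule started near (12.1, 2.4) and ended near (9.3, 5.3).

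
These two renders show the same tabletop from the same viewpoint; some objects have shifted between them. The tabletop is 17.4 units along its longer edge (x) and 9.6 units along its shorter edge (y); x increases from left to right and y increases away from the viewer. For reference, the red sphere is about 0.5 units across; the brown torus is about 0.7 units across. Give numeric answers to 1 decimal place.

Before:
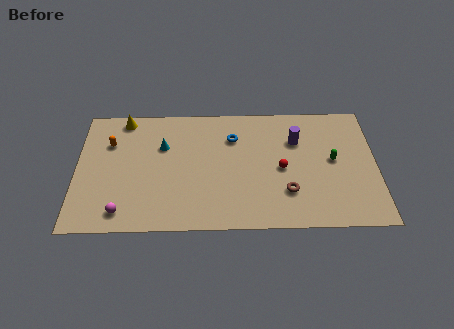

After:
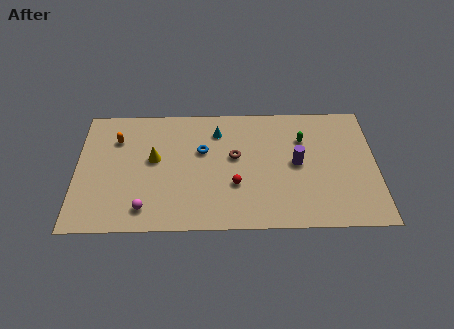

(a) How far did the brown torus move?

4.1

The brown torus moved from about (12.2, 2.7) to (9.2, 5.5), a distance of √(3.0² + 2.8²) ≈ 4.1.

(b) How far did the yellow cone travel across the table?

3.7

The yellow cone moved from about (2.7, 8.6) to (4.5, 5.4), a distance of √(1.8² + 3.2²) ≈ 3.7.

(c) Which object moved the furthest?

the brown torus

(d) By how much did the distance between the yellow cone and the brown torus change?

-6.5

The distance was about 11.2 in the first image and 4.7 in the second, so they moved 6.5 units closer together.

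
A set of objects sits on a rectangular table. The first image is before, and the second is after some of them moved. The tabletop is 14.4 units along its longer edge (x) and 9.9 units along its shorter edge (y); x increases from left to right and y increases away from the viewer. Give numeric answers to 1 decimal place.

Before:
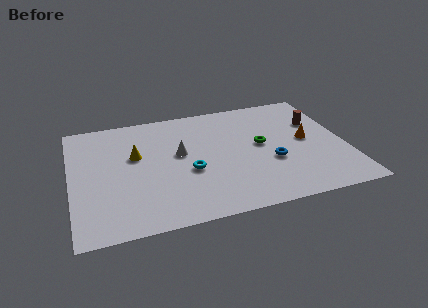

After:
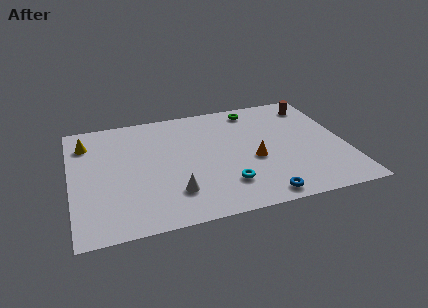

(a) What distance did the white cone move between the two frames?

3.2

The white cone moved from about (5.7, 5.6) to (5.2, 2.4), a distance of √(0.5² + 3.2²) ≈ 3.2.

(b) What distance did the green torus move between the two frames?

3.3

The green torus moved from about (10.0, 5.3) to (9.9, 8.6), a distance of √(0.1² + 3.3²) ≈ 3.3.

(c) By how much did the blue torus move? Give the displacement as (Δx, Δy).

(-0.8, -2.7)

The blue torus was at about (10.4, 3.7) and moved to about (9.6, 1.0).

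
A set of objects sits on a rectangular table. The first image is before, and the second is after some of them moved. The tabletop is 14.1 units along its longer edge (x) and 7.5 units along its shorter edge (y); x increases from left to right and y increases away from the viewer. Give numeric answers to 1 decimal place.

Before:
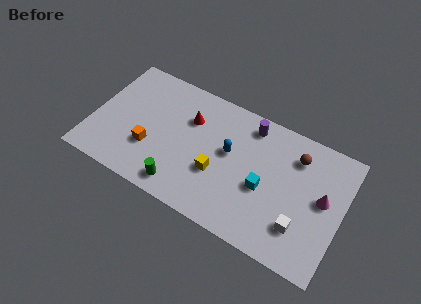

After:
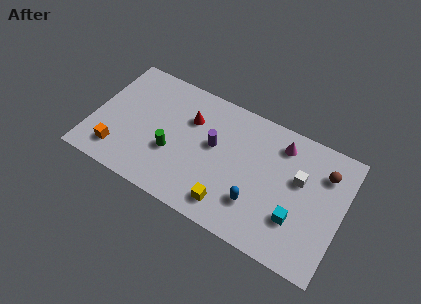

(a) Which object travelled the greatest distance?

the magenta cone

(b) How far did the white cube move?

2.6

The white cube was near (12.0, 2.0) before and (11.6, 4.6) after, so it travelled √(0.4² + 2.6²) ≈ 2.6 units.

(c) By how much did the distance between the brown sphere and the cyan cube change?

+0.5

The distance was about 3.0 in the first image and 3.5 in the second, so they moved 0.5 units further apart.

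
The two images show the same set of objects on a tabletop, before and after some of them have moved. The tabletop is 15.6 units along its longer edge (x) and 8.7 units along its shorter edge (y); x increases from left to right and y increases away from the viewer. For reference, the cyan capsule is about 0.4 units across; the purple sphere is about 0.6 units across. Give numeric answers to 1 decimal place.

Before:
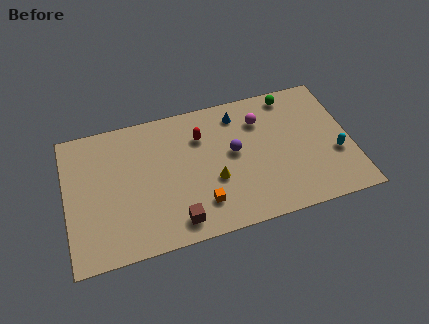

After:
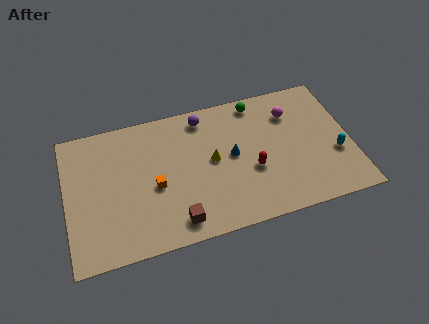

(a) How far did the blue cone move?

2.6

The blue cone was near (9.6, 7.2) before and (9.1, 4.6) after, so it travelled √(0.5² + 2.6²) ≈ 2.6 units.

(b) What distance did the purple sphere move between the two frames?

3.1

The purple sphere moved from about (9.2, 4.8) to (7.7, 7.5), a distance of √(1.5² + 2.7²) ≈ 3.1.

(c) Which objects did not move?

the brown cube and the cyan capsule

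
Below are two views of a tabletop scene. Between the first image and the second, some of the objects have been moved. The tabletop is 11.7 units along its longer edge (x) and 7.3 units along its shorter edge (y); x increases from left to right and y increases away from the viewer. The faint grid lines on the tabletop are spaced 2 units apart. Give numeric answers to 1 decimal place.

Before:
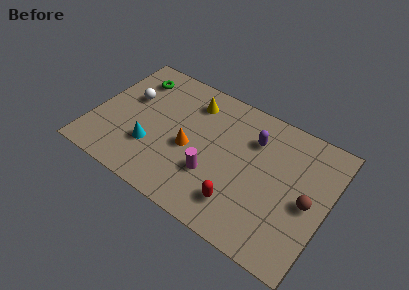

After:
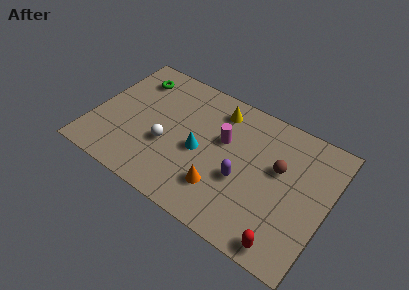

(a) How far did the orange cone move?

2.2

From (4.9, 3.2) to (6.7, 1.9), the orange cone covered √(1.8² + 1.3²) ≈ 2.2 units.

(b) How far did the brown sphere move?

1.9

The brown sphere moved from about (10.8, 3.4) to (9.2, 4.4), a distance of √(1.6² + 1.0²) ≈ 1.9.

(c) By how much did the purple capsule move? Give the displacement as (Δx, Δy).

(-0.2, -2.4)

From the two frames, the purple capsule sits at roughly (7.8, 5.3) before and (7.6, 2.9) after.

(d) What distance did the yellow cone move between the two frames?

1.3

The yellow cone moved from about (4.6, 5.8) to (5.9, 6.0), a distance of √(1.3² + 0.2²) ≈ 1.3.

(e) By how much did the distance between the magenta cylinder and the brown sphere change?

-1.9

They were about 4.7 units apart before and 2.8 after — 1.9 units closer together.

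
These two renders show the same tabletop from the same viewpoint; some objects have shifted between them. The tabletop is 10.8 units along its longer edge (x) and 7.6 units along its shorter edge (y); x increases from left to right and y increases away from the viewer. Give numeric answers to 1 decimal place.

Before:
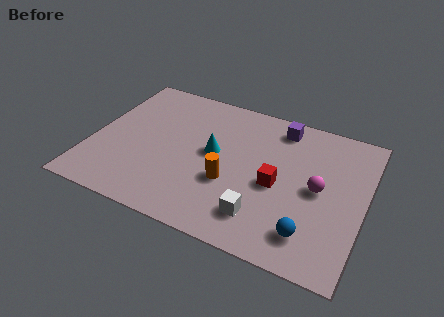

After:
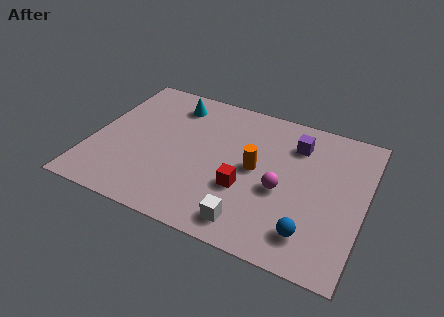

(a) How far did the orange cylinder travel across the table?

1.4

The orange cylinder was near (5.6, 2.8) before and (6.5, 3.9) after, so it travelled √(0.9² + 1.1²) ≈ 1.4 units.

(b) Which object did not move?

the blue sphere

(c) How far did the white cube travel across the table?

0.6

The white cube moved from about (7.0, 1.6) to (6.6, 1.1), a distance of √(0.4² + 0.5²) ≈ 0.6.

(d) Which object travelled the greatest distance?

the cyan cone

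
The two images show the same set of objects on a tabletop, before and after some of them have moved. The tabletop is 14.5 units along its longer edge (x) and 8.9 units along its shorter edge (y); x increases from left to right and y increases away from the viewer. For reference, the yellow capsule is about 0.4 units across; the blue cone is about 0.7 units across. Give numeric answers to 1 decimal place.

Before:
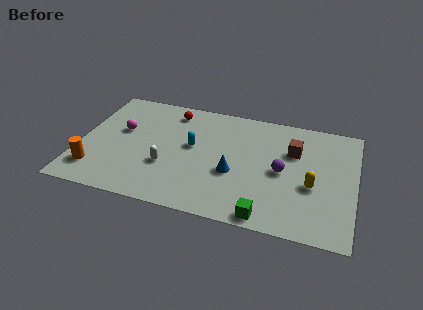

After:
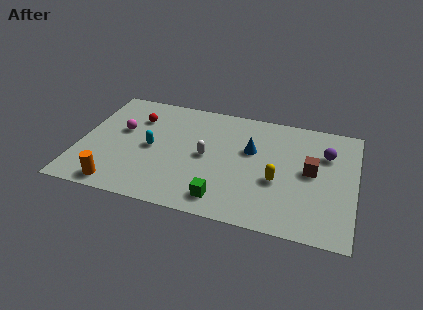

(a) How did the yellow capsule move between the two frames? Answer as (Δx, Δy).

(-1.8, -0.1)

The yellow capsule was at about (12.3, 3.6) and moved to about (10.5, 3.5).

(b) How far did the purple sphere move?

2.9

The purple sphere was near (10.7, 4.3) before and (12.9, 6.2) after, so it travelled √(2.2² + 1.9²) ≈ 2.9 units.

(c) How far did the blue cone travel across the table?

2.2

The blue cone moved from about (8.2, 3.5) to (9.0, 5.5), a distance of √(0.8² + 2.0²) ≈ 2.2.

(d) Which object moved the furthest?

the purple sphere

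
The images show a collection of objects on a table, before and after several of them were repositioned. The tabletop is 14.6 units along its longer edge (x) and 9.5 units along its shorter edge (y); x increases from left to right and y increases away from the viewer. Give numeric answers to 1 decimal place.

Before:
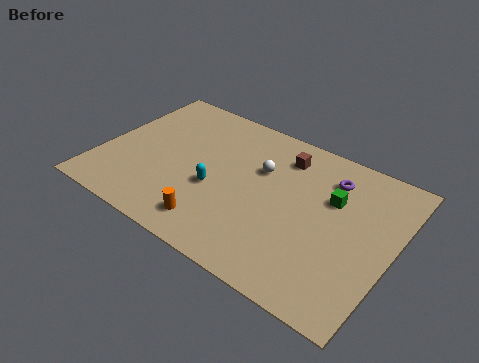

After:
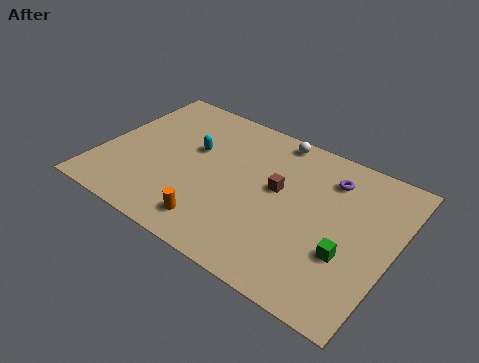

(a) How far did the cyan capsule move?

2.5

The cyan capsule was near (5.9, 3.8) before and (4.4, 5.8) after, so it travelled √(1.5² + 2.0²) ≈ 2.5 units.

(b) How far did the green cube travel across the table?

3.1

The green cube moved from about (11.4, 6.2) to (12.6, 3.3), a distance of √(1.2² + 2.9²) ≈ 3.1.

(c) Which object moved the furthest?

the green cube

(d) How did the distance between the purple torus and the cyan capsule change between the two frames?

+0.6

Before: roughly 6.3 units apart; after: 6.9. That's 0.6 units further apart.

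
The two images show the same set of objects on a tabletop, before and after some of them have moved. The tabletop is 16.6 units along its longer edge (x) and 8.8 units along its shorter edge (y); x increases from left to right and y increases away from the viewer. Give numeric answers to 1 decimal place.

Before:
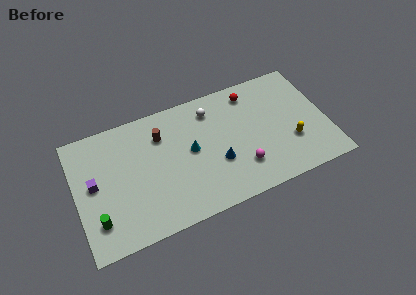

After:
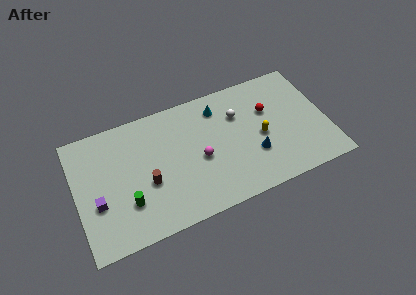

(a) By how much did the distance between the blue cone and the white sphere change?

-0.6

They were about 3.9 units apart before and 3.3 after — 0.6 units closer together.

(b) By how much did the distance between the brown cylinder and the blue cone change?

+2.3

They were about 4.7 units apart before and 7.0 after — 2.3 units further apart.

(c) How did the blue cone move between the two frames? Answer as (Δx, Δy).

(2.4, -0.3)

From the two frames, the blue cone sits at roughly (9.2, 3.2) before and (11.6, 2.9) after.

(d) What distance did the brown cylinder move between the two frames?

3.2

The brown cylinder moved from about (5.8, 6.5) to (4.6, 3.5), a distance of √(1.2² + 3.0²) ≈ 3.2.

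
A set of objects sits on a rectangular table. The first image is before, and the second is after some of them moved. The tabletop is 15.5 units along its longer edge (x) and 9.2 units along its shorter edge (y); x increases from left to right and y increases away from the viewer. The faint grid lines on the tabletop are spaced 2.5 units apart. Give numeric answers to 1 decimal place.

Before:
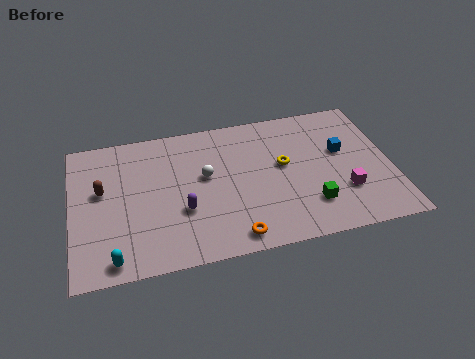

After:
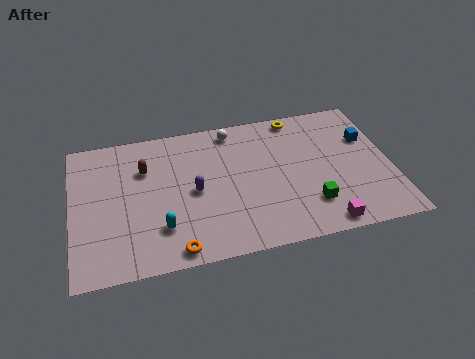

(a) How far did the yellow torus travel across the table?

3.2

The yellow torus was near (10.3, 5.2) before and (11.2, 8.3) after, so it travelled √(0.9² + 3.1²) ≈ 3.2 units.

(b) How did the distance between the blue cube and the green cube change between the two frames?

+1.2

The distance was about 3.7 in the first image and 4.9 in the second, so they moved 1.2 units further apart.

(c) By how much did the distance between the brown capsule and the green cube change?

-1.6

They were about 10.4 units apart before and 8.8 after — 1.6 units closer together.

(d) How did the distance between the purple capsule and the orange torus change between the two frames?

+0.5

The distance was about 3.2 in the first image and 3.7 in the second, so they moved 0.5 units further apart.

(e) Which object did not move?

the green cube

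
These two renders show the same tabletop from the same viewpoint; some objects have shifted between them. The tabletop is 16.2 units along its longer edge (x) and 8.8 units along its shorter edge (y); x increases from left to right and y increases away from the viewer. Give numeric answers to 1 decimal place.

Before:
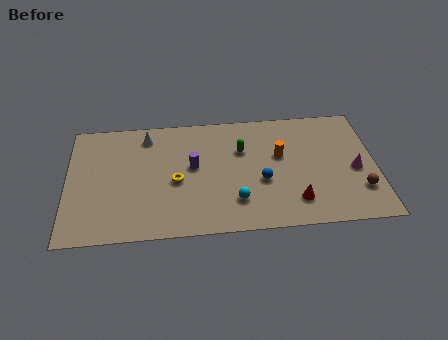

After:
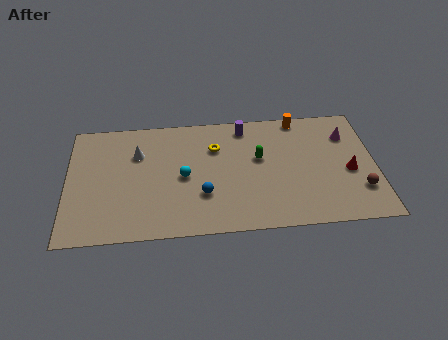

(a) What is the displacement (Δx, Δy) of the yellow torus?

(2.1, 2.3)

The yellow torus was at about (5.7, 3.9) and moved to about (7.8, 6.2).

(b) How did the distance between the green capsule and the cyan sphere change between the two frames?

+0.4

Before: roughly 3.7 units apart; after: 4.1. That's 0.4 units further apart.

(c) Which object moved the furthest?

the purple cylinder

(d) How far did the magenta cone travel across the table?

2.6

The magenta cone was near (15.1, 3.9) before and (14.8, 6.5) after, so it travelled √(0.3² + 2.6²) ≈ 2.6 units.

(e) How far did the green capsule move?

1.1

From (9.2, 5.9) to (10.1, 5.2), the green capsule covered √(0.9² + 0.7²) ≈ 1.1 units.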